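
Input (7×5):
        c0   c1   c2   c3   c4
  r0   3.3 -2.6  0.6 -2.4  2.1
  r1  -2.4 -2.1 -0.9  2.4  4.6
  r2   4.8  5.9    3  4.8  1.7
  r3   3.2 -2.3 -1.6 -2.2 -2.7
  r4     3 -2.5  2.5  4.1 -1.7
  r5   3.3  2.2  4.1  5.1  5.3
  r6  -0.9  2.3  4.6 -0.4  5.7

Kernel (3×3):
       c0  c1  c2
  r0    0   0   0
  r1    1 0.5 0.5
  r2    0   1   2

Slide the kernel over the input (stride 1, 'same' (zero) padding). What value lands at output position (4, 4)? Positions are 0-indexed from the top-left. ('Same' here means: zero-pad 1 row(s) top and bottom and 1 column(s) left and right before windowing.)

8.55

The receptive field on the zero-padded input at this output position is [-2.2 -2.7 0 / 4.1 -1.7 0 / 5.1 5.3 0]. Elementwise product with the kernel and sum: 4.1·1 + -1.7·0.5 + 0·0.5 + 5.3·1 + 0·2.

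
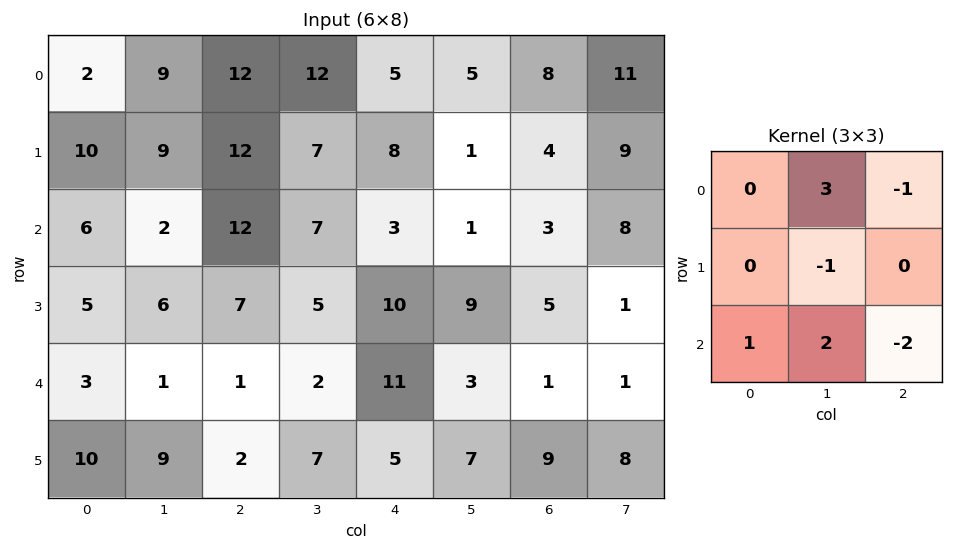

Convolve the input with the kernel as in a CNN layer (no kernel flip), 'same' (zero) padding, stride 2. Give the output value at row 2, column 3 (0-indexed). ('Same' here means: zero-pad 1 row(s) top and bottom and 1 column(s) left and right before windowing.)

22

The receptive field on the zero-padded input at this output position is [9 5 1 / 3 1 1 / 7 9 8]. Elementwise product with the kernel and sum: 5·3 + 1·-1 + 1·-1 + 7·1 + 9·2 + 8·-2.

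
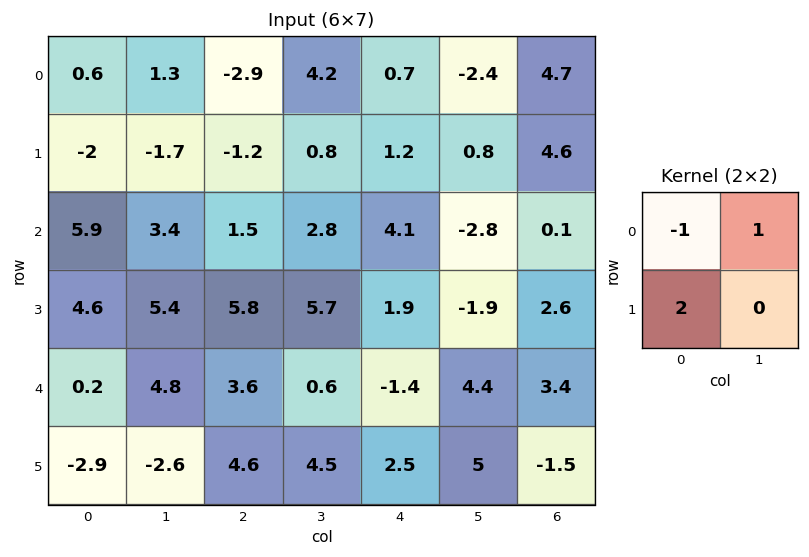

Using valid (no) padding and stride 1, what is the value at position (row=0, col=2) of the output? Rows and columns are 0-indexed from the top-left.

The receptive field on the input at this output position is [-2.9 4.2 / -1.2 0.8]. Elementwise product with the kernel and sum: -2.9·-1 + 4.2·1 + -1.2·2.

4.7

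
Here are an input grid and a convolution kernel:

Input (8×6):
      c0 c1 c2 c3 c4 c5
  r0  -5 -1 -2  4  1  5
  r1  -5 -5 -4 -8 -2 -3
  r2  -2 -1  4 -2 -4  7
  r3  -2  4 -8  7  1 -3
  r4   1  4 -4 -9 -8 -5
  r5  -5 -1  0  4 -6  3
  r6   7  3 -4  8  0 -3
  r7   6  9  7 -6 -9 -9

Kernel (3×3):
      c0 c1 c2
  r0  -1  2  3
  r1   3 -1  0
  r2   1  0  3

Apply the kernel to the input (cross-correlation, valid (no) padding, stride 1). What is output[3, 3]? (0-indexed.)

-20

The receptive field on the input at this output position is [7 1 -3 / -9 -8 -5 / 4 -6 3]. Elementwise product with the kernel and sum: 7·-1 + 1·2 + -3·3 + -9·3 + -8·-1 + 4·1 + 3·3.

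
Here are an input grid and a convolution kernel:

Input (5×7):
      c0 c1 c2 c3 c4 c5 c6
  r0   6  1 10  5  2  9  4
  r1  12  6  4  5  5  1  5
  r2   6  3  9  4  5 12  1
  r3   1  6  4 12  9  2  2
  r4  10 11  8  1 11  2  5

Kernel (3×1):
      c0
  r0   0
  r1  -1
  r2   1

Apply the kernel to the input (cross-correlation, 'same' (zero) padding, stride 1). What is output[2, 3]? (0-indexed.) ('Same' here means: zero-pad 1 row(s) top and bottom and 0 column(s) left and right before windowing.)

The receptive field on the zero-padded input at this output position is [5 / 4 / 12]. Elementwise product with the kernel and sum: 4·-1 + 12·1.

8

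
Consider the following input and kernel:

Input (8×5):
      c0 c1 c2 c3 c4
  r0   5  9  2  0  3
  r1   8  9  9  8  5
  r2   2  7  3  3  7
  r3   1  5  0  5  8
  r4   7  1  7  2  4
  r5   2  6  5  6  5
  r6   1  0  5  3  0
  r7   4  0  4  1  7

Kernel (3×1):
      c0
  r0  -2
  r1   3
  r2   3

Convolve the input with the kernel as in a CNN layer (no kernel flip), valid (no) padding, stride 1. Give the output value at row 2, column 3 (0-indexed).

15

The receptive field on the input at this output position is [3 / 5 / 2]. Elementwise product with the kernel and sum: 3·-2 + 5·3 + 2·3.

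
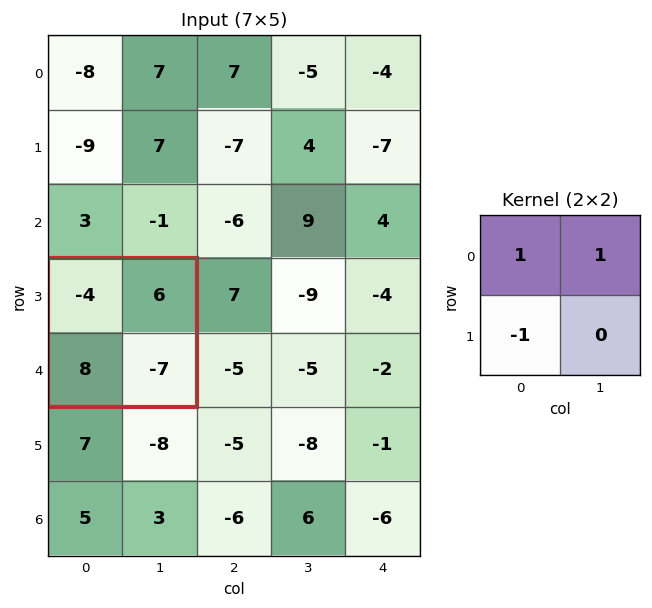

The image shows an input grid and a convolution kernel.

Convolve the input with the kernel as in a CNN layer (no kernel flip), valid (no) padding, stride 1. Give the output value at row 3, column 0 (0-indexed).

The receptive field on the input at this output position is [-4 6 / 8 -7]. Elementwise product with the kernel and sum: -4·1 + 6·1 + 8·-1.

-6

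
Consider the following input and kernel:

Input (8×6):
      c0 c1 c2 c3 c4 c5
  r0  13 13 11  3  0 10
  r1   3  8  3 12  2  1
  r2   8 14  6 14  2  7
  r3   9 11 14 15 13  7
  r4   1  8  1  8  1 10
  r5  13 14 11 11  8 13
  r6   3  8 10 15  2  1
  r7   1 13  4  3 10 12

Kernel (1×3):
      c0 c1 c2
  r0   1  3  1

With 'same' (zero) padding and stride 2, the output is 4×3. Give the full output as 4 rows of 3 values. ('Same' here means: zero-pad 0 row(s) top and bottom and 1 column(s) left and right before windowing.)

52 49 13
38 46 27
11 19 21
17 53 22

Output[0,0]: The receptive field on the zero-padded input at this output position is [0 13 13]. Elementwise product with the kernel and sum: 0·1 + 13·3 + 13·1.
Output[0,1]: The receptive field on the zero-padded input at this output position is [13 11 3]. Elementwise product with the kernel and sum: 13·1 + 11·3 + 3·1.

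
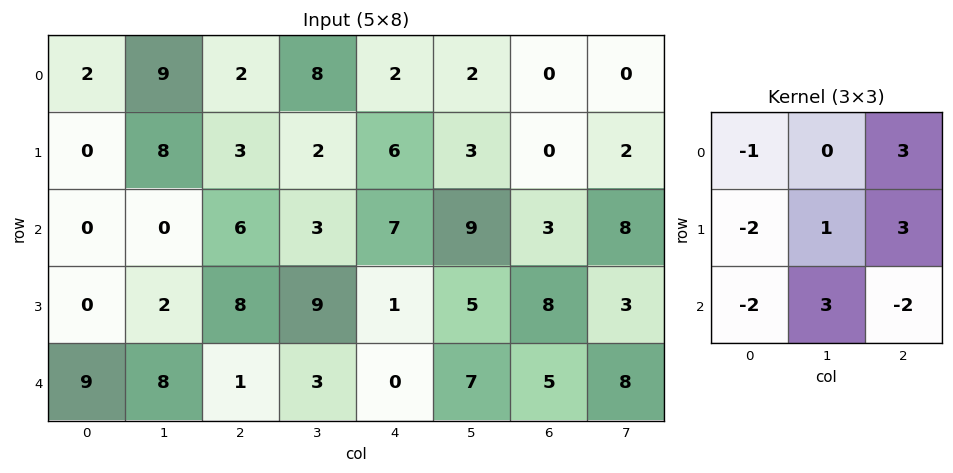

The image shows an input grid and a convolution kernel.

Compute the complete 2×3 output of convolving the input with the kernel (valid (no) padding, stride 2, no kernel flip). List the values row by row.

Output[0,0]: The receptive field on the input at this output position is [2 9 2 / 0 8 3 / 0 0 6]. Elementwise product with the kernel and sum: 2·-1 + 2·3 + 0·-2 + 8·1 + 3·3 + 0·-2 + 0·3 + 6·-2.

9 1 -4
48 18 40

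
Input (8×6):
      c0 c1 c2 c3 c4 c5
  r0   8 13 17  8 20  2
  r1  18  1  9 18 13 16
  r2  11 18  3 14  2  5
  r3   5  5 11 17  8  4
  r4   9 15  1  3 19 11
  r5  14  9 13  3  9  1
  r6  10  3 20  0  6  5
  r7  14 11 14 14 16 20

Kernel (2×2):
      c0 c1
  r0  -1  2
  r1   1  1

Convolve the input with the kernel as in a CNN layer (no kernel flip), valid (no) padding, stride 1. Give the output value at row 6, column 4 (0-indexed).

The receptive field on the input at this output position is [6 5 / 16 20]. Elementwise product with the kernel and sum: 6·-1 + 5·2 + 16·1 + 20·1.

40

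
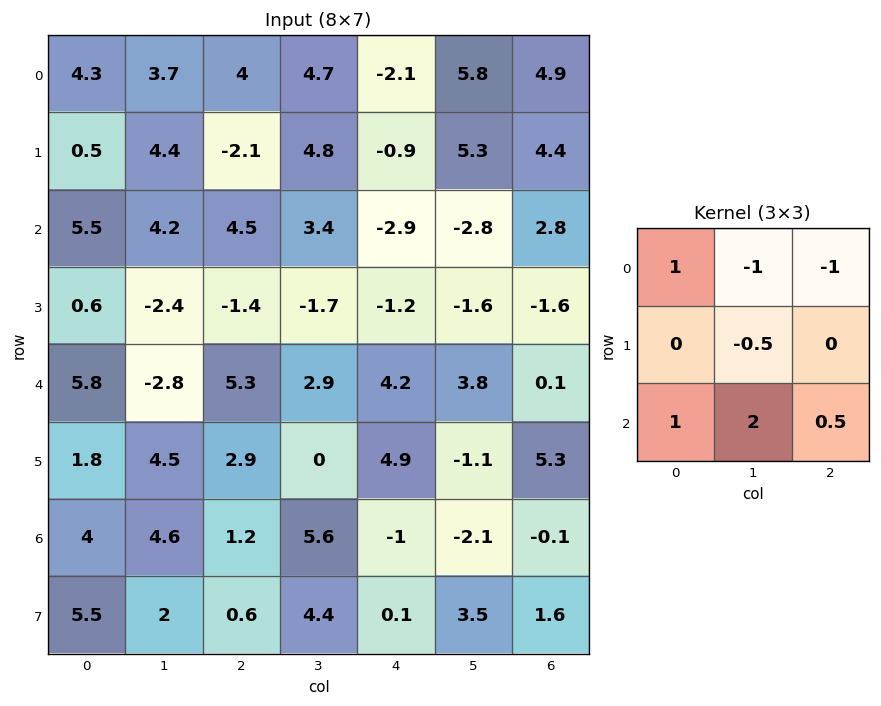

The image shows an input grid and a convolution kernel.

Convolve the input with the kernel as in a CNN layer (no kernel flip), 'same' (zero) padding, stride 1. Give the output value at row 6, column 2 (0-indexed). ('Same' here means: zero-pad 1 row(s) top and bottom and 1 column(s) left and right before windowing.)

6.4

The receptive field on the zero-padded input at this output position is [4.5 2.9 0 / 4.6 1.2 5.6 / 2 0.6 4.4]. Elementwise product with the kernel and sum: 4.5·1 + 2.9·-1 + 0·-1 + 1.2·-0.5 + 2·1 + 0.6·2 + 4.4·0.5.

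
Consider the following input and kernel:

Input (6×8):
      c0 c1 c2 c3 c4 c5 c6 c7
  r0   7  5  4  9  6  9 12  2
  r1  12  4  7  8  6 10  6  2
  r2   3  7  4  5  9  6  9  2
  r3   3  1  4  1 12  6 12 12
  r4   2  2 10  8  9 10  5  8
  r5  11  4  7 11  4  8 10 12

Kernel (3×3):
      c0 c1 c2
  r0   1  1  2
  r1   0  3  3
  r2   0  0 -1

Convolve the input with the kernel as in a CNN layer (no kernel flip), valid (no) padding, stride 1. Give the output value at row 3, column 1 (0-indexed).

The receptive field on the input at this output position is [1 4 1 / 2 10 8 / 4 7 11]. Elementwise product with the kernel and sum: 1·1 + 4·1 + 1·2 + 10·3 + 8·3 + 11·-1.

50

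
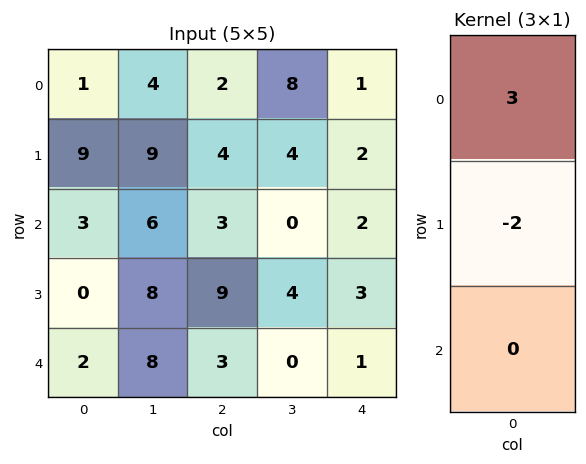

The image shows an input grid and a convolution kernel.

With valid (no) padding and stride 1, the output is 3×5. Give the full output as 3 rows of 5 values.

Output[0,0]: The receptive field on the input at this output position is [1 / 9 / 3]. Elementwise product with the kernel and sum: 1·3 + 9·-2.

-15 -6 -2 16 -1
21 15 6 12 2
9 2 -9 -8 0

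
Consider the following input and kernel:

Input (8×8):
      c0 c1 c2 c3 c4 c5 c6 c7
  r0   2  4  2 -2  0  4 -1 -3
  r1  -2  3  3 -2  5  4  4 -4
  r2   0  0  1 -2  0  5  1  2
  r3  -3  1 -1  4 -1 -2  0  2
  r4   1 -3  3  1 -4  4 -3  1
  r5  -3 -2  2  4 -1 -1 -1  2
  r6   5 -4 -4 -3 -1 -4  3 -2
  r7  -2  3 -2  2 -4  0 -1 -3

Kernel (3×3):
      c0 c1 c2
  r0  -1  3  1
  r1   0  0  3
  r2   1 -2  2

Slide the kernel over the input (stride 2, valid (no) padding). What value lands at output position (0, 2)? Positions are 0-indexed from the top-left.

The receptive field on the input at this output position is [0 4 -1 / 5 4 4 / 0 5 1]. Elementwise product with the kernel and sum: 0·-1 + 4·3 + -1·1 + 4·3 + 0·1 + 5·-2 + 1·2.

15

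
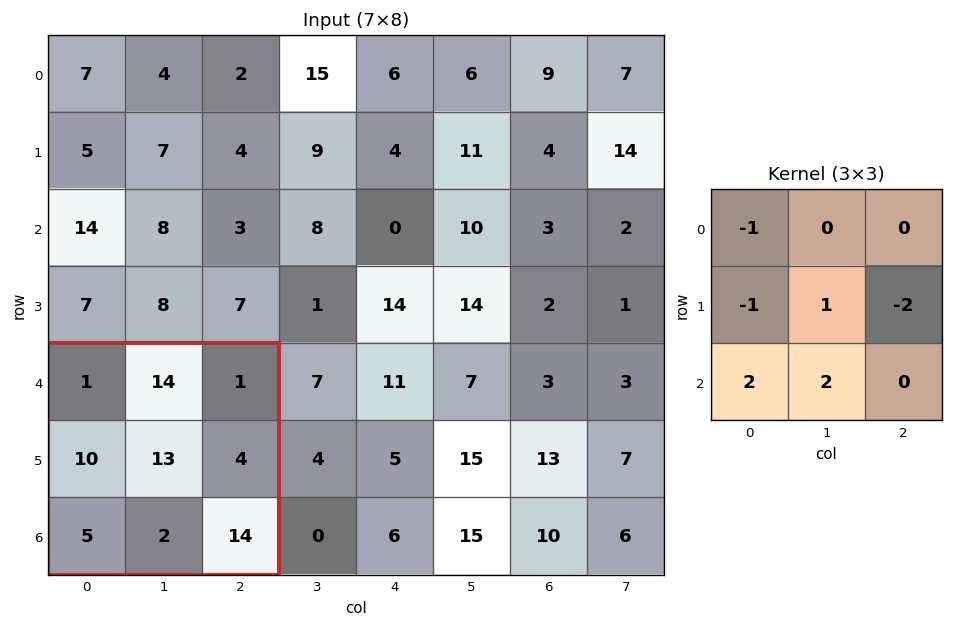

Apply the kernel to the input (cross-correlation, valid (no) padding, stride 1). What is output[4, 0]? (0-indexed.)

The receptive field on the input at this output position is [1 14 1 / 10 13 4 / 5 2 14]. Elementwise product with the kernel and sum: 1·-1 + 10·-1 + 13·1 + 4·-2 + 5·2 + 2·2.

8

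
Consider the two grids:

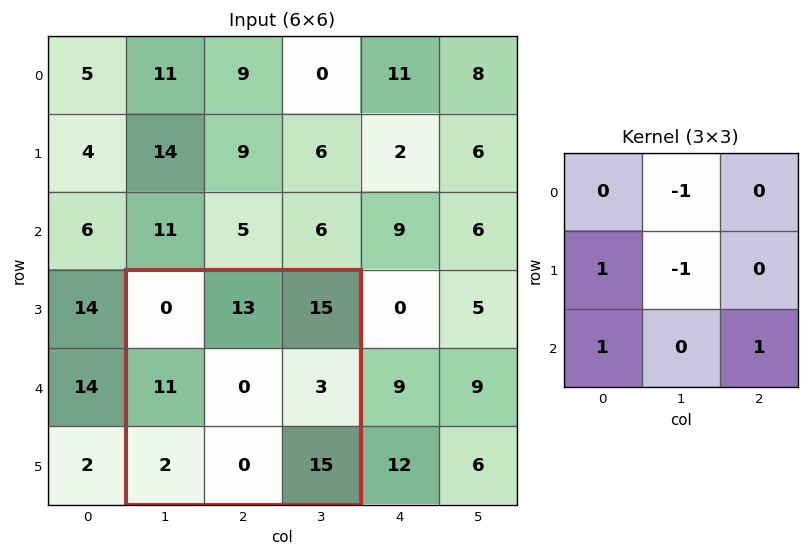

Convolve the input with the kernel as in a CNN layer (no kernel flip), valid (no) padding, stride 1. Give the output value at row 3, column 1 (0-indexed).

The receptive field on the input at this output position is [0 13 15 / 11 0 3 / 2 0 15]. Elementwise product with the kernel and sum: 13·-1 + 11·1 + 0·-1 + 2·1 + 15·1.

15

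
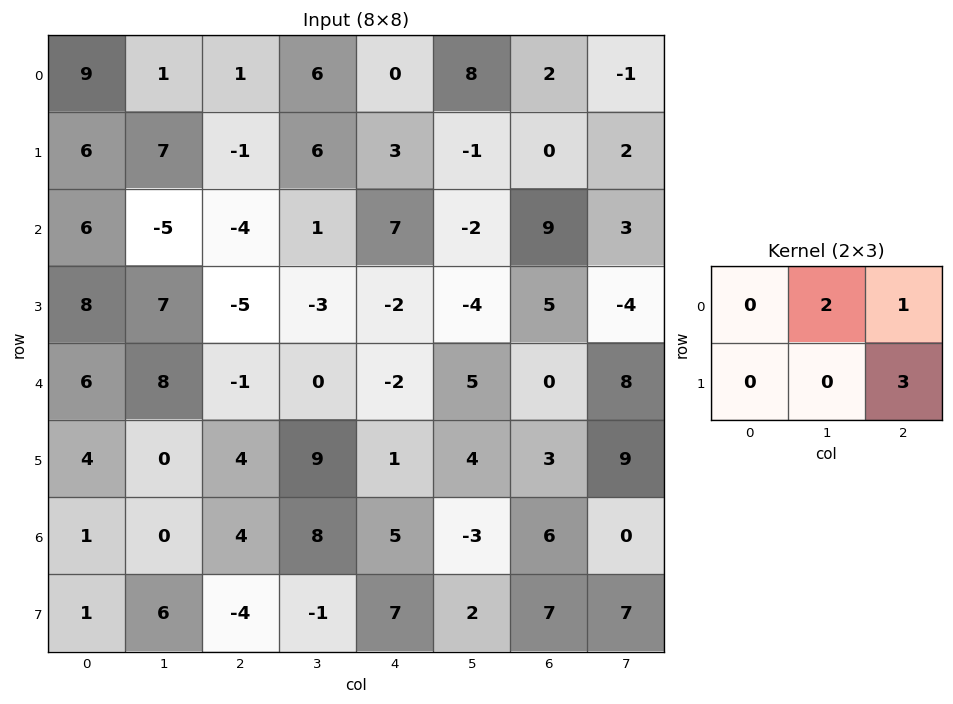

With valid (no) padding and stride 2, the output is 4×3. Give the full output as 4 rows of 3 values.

0 21 18
-29 3 20
27 1 19
-8 42 21

Output[0,0]: The receptive field on the input at this output position is [9 1 1 / 6 7 -1]. Elementwise product with the kernel and sum: 1·2 + 1·1 + -1·3.
Output[0,1]: The receptive field on the input at this output position is [1 6 0 / -1 6 3]. Elementwise product with the kernel and sum: 6·2 + 0·1 + 3·3.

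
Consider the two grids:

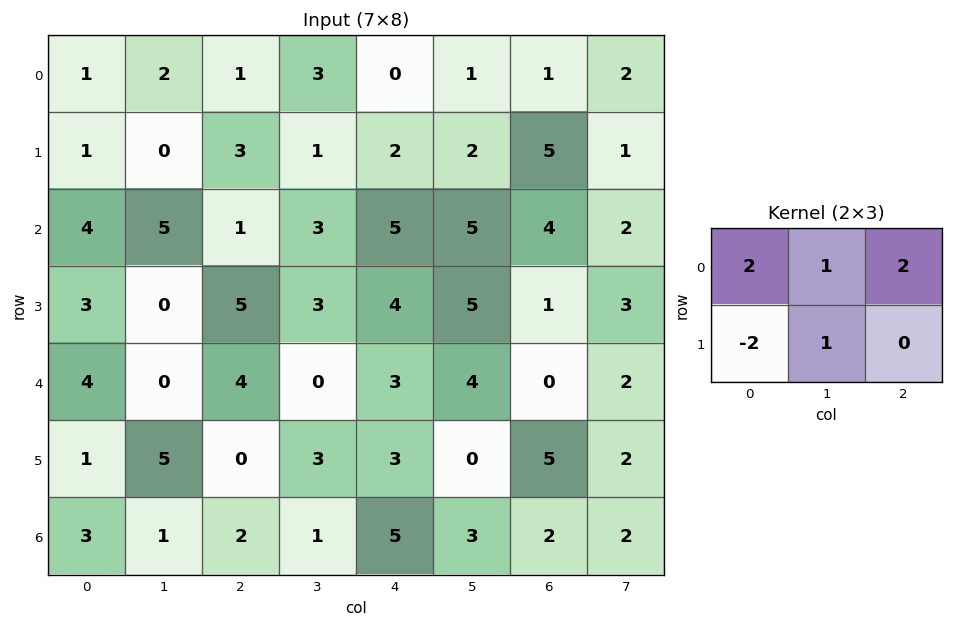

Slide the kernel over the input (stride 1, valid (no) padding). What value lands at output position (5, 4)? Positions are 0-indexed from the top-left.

9

The receptive field on the input at this output position is [3 0 5 / 5 3 2]. Elementwise product with the kernel and sum: 3·2 + 0·1 + 5·2 + 5·-2 + 3·1.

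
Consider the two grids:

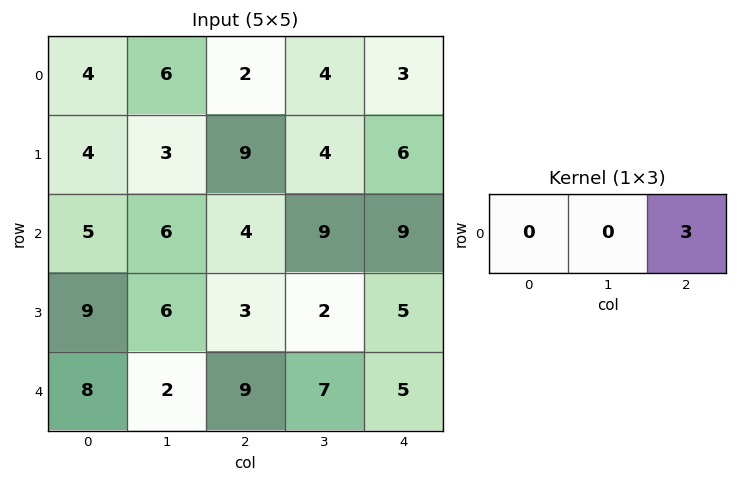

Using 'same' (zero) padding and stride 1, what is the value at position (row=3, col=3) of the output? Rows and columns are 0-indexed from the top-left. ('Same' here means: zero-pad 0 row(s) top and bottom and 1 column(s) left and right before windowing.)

15

The receptive field on the zero-padded input at this output position is [3 2 5]. Elementwise product with the kernel and sum: 5·3.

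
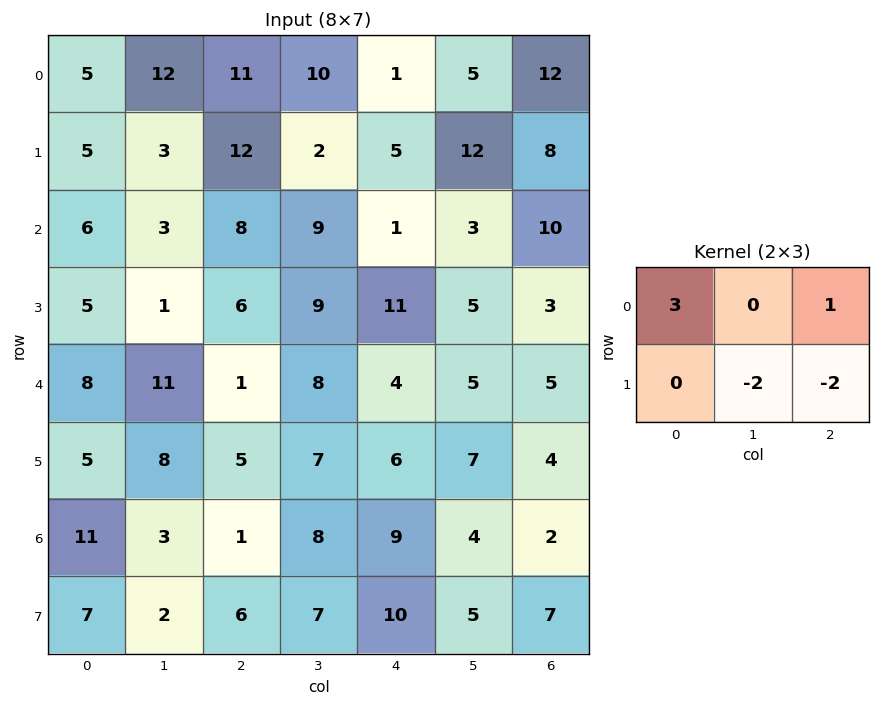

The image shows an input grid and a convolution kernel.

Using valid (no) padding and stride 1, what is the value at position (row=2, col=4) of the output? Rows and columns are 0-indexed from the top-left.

-3

The receptive field on the input at this output position is [1 3 10 / 11 5 3]. Elementwise product with the kernel and sum: 1·3 + 10·1 + 5·-2 + 3·-2.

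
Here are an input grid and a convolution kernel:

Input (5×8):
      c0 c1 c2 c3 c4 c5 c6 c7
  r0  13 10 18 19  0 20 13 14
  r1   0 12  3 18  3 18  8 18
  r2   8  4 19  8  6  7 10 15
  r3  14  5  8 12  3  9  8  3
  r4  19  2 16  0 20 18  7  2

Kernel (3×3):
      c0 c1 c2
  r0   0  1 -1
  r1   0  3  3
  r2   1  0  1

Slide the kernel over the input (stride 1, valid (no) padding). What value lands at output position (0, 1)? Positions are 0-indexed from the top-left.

74

The receptive field on the input at this output position is [10 18 19 / 12 3 18 / 4 19 8]. Elementwise product with the kernel and sum: 18·1 + 19·-1 + 3·3 + 18·3 + 4·1 + 8·1.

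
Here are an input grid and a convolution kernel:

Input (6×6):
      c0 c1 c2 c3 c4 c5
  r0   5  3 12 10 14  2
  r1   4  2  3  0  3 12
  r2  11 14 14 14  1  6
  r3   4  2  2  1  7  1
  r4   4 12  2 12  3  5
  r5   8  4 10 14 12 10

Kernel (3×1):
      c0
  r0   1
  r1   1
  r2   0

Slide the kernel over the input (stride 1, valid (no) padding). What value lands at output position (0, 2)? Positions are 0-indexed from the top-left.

The receptive field on the input at this output position is [12 / 3 / 14]. Elementwise product with the kernel and sum: 12·1 + 3·1.

15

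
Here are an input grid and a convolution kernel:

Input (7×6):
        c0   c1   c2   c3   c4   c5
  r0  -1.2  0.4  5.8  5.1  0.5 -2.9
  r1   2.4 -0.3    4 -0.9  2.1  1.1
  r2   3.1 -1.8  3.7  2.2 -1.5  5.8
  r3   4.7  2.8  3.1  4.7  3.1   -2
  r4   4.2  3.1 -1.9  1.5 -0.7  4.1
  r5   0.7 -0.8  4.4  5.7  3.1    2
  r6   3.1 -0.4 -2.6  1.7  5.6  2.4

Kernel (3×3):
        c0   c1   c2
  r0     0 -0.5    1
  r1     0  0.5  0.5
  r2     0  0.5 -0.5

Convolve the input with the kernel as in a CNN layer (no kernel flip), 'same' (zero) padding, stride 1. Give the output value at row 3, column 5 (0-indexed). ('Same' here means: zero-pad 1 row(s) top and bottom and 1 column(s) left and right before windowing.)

-1.85

The receptive field on the zero-padded input at this output position is [-1.5 5.8 0 / 3.1 -2 0 / -0.7 4.1 0]. Elementwise product with the kernel and sum: 5.8·-0.5 + 0·1 + -2·0.5 + 0·0.5 + 4.1·0.5 + 0·-0.5.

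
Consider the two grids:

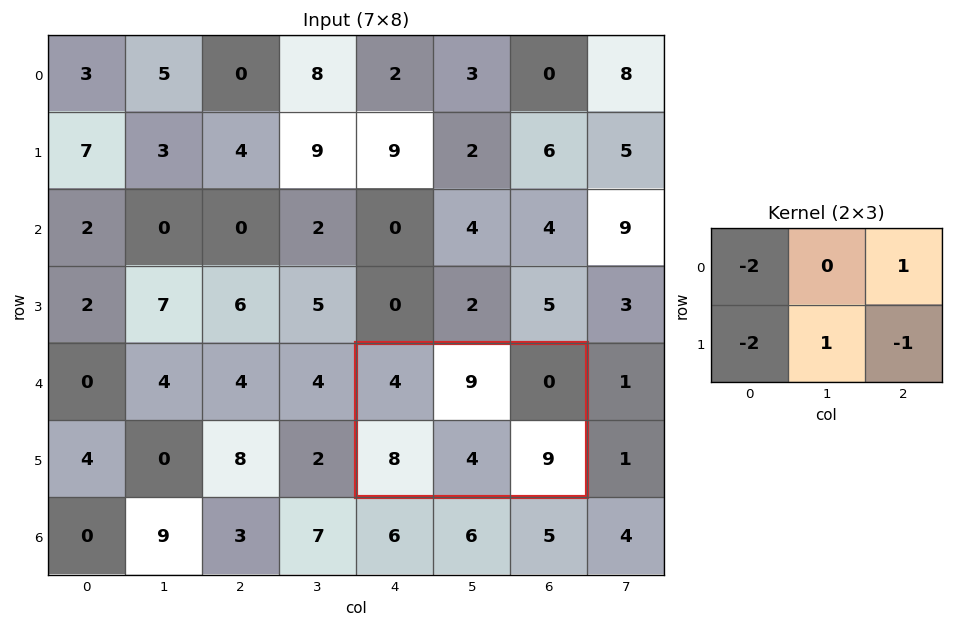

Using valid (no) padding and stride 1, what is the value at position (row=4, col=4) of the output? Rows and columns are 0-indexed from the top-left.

-29

The receptive field on the input at this output position is [4 9 0 / 8 4 9]. Elementwise product with the kernel and sum: 4·-2 + 0·1 + 8·-2 + 4·1 + 9·-1.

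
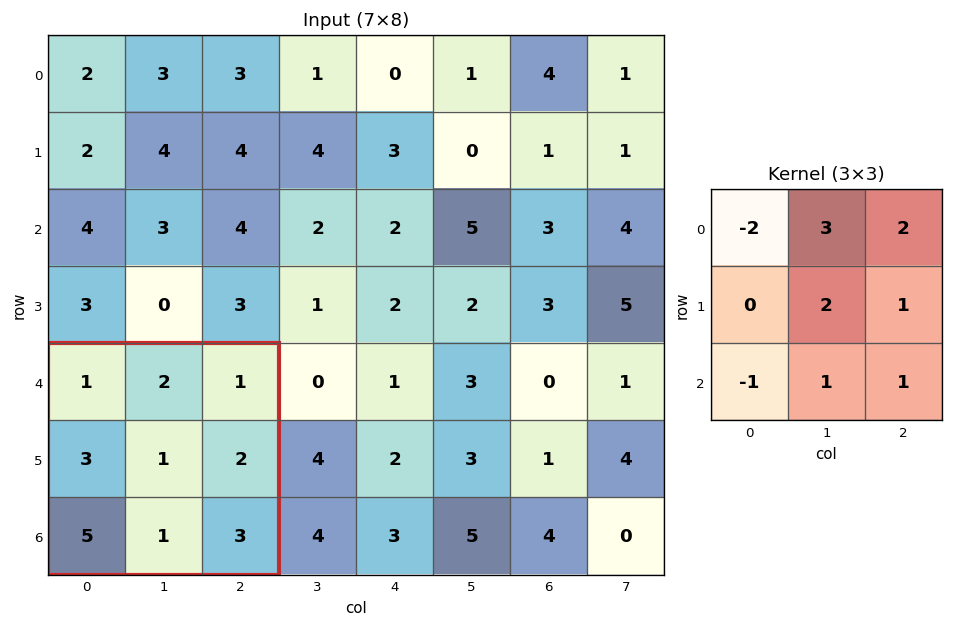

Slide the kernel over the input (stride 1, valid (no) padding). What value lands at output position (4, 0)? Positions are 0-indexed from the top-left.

9

The receptive field on the input at this output position is [1 2 1 / 3 1 2 / 5 1 3]. Elementwise product with the kernel and sum: 1·-2 + 2·3 + 1·2 + 1·2 + 2·1 + 5·-1 + 1·1 + 3·1.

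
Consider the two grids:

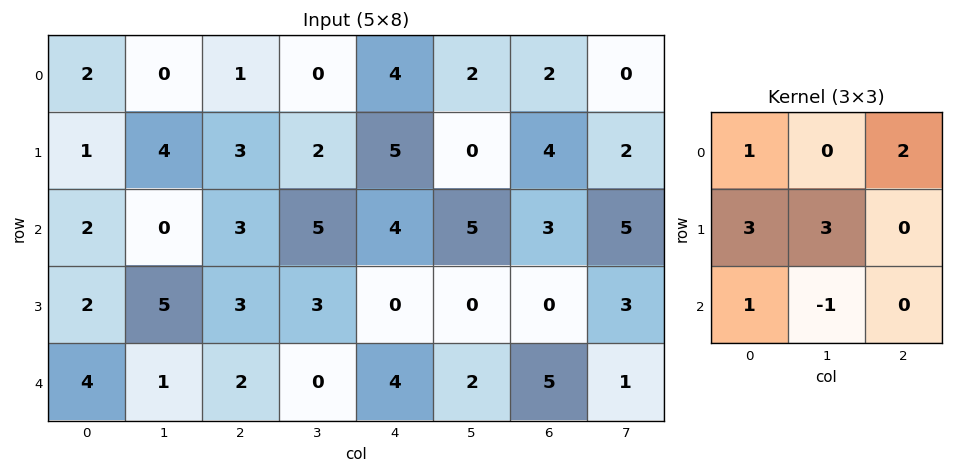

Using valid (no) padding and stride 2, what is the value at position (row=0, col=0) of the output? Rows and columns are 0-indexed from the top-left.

The receptive field on the input at this output position is [2 0 1 / 1 4 3 / 2 0 3]. Elementwise product with the kernel and sum: 2·1 + 1·2 + 1·3 + 4·3 + 2·1 + 0·-1.

21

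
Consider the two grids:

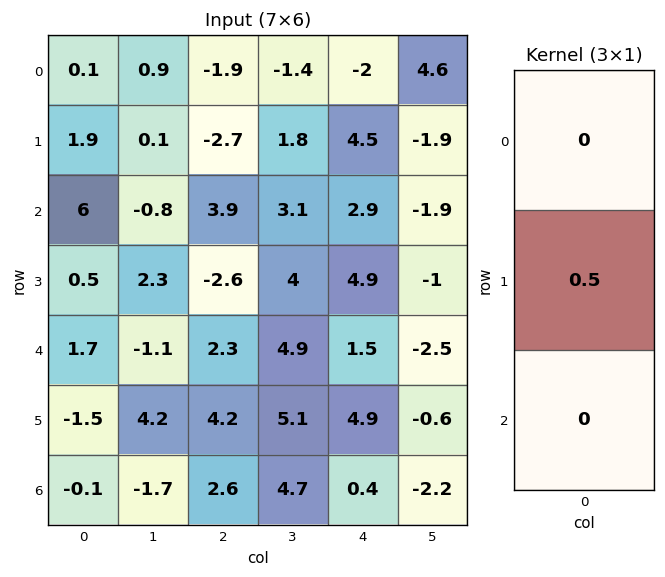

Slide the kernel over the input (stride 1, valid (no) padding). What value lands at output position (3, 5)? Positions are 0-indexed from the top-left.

The receptive field on the input at this output position is [-1 / -2.5 / -0.6]. Elementwise product with the kernel and sum: -2.5·0.5.

-1.25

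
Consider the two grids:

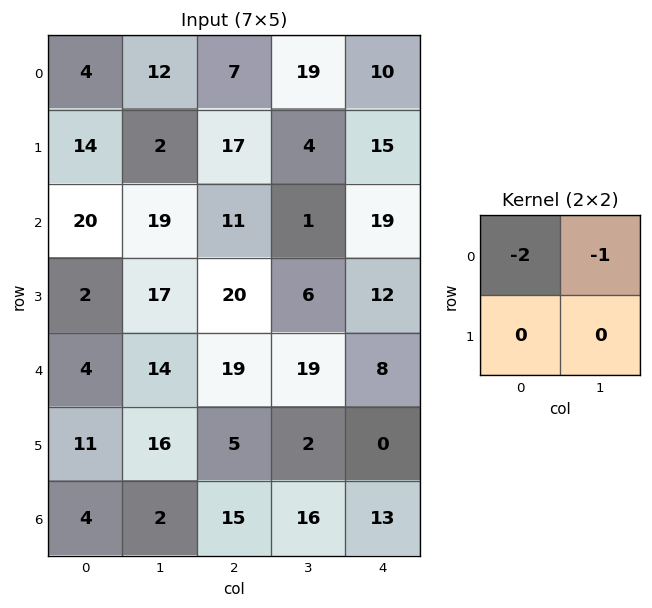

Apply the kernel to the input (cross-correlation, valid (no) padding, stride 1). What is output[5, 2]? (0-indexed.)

The receptive field on the input at this output position is [5 2 / 15 16]. Elementwise product with the kernel and sum: 5·-2 + 2·-1.

-12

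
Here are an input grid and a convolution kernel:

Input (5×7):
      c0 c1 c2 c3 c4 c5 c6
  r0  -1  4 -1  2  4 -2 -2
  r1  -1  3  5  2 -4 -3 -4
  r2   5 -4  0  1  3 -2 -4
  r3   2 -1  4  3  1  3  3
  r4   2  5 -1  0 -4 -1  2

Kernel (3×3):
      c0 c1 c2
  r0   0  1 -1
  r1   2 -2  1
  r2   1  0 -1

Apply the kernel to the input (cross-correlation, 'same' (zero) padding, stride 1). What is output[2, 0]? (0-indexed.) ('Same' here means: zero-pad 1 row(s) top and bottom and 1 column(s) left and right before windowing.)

The receptive field on the zero-padded input at this output position is [0 -1 3 / 0 5 -4 / 0 2 -1]. Elementwise product with the kernel and sum: -1·1 + 3·-1 + 0·2 + 5·-2 + -4·1 + 0·1 + -1·-1.

-17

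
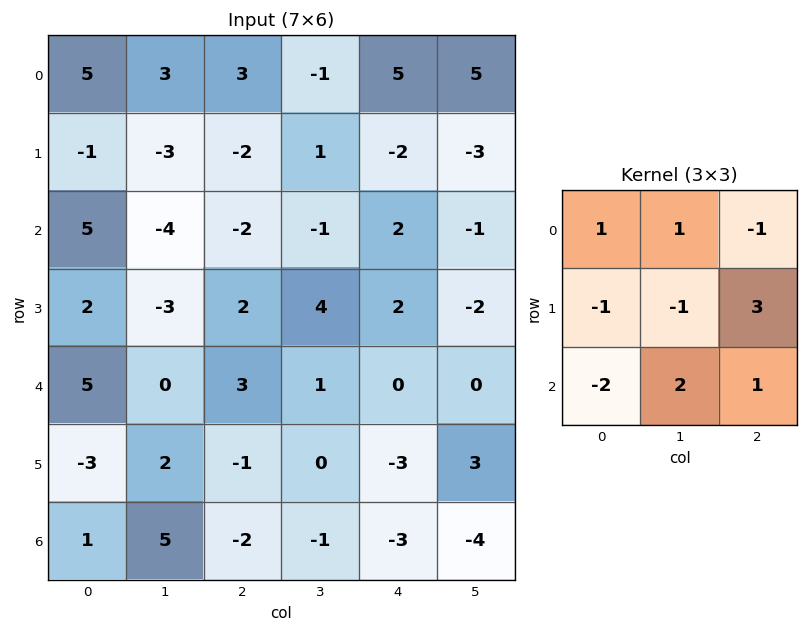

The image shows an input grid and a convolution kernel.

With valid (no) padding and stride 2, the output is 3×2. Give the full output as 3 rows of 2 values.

-17 -4
3 -9
6 -5

Output[0,0]: The receptive field on the input at this output position is [5 3 3 / -1 -3 -2 / 5 -4 -2]. Elementwise product with the kernel and sum: 5·1 + 3·1 + 3·-1 + -1·-1 + -3·-1 + -2·3 + 5·-2 + -4·2 + -2·1.
Output[0,1]: The receptive field on the input at this output position is [3 -1 5 / -2 1 -2 / -2 -1 2]. Elementwise product with the kernel and sum: 3·1 + -1·1 + 5·-1 + -2·-1 + 1·-1 + -2·3 + -2·-2 + -1·2 + 2·1.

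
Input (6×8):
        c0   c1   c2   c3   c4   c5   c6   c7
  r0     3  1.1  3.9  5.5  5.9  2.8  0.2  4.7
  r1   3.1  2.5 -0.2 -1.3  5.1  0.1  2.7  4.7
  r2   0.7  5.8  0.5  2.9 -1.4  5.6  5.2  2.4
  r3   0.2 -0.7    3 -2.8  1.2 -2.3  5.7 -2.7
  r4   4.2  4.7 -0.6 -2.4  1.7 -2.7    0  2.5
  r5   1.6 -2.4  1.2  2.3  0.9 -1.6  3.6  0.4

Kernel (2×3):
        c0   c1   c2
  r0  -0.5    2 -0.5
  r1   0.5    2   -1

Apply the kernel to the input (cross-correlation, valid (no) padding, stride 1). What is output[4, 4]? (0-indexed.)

The receptive field on the input at this output position is [1.7 -2.7 0 / 0.9 -1.6 3.6]. Elementwise product with the kernel and sum: 1.7·-0.5 + -2.7·2 + 0·-0.5 + 0.9·0.5 + -1.6·2 + 3.6·-1.

-12.6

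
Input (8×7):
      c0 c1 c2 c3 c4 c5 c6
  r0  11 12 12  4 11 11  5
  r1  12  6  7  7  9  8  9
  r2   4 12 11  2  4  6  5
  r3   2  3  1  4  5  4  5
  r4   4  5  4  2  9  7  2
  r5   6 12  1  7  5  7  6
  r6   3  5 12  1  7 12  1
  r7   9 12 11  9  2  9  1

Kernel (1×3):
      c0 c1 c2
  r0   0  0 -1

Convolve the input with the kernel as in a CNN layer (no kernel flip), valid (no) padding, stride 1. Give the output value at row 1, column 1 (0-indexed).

The receptive field on the input at this output position is [6 7 7]. Elementwise product with the kernel and sum: 7·-1.

-7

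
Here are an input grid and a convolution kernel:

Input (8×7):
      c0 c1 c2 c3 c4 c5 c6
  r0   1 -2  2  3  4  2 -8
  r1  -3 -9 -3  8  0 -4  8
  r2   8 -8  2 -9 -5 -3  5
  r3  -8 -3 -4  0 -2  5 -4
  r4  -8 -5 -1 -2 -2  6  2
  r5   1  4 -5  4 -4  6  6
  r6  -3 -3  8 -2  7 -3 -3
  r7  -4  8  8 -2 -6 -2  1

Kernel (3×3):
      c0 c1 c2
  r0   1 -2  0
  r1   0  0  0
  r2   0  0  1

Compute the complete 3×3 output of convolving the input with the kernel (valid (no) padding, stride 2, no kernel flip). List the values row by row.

Output[0,0]: The receptive field on the input at this output position is [1 -2 2 / -3 -9 -3 / 8 -8 2]. Elementwise product with the kernel and sum: 1·1 + -2·-2 + 2·1.

7 -9 5
23 18 3
10 10 -17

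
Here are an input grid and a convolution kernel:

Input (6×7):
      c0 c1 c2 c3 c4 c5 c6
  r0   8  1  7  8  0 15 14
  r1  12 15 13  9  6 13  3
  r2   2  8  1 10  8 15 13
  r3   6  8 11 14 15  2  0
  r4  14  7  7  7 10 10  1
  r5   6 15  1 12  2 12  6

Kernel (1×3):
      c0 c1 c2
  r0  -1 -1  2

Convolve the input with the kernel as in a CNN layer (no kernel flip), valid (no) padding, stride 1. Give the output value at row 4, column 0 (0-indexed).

-7

The receptive field on the input at this output position is [14 7 7]. Elementwise product with the kernel and sum: 14·-1 + 7·-1 + 7·2.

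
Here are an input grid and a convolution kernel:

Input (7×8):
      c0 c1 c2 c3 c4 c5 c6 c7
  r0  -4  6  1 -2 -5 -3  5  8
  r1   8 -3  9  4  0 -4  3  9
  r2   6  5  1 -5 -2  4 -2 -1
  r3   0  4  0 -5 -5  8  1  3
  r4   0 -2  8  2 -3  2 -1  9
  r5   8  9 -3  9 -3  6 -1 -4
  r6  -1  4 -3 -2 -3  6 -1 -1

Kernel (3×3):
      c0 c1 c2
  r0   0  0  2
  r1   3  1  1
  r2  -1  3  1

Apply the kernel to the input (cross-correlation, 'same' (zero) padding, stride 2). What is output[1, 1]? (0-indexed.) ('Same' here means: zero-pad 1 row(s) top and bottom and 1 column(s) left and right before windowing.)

The receptive field on the zero-padded input at this output position is [-3 9 4 / 5 1 -5 / 4 0 -5]. Elementwise product with the kernel and sum: 4·2 + 5·3 + 1·1 + -5·1 + 4·-1 + 0·3 + -5·1.

10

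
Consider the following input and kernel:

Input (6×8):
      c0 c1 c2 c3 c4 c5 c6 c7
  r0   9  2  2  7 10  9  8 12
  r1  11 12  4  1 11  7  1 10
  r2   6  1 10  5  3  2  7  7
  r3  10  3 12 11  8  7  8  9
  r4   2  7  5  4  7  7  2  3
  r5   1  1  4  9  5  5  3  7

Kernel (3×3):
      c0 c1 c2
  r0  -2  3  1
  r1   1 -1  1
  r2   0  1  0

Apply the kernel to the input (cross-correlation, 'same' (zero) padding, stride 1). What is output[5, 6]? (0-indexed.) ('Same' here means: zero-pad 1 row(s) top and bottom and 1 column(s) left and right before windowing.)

4

The receptive field on the zero-padded input at this output position is [7 2 3 / 5 3 7 / 0 0 0]. Elementwise product with the kernel and sum: 7·-2 + 2·3 + 3·1 + 5·1 + 3·-1 + 7·1 + 0·1.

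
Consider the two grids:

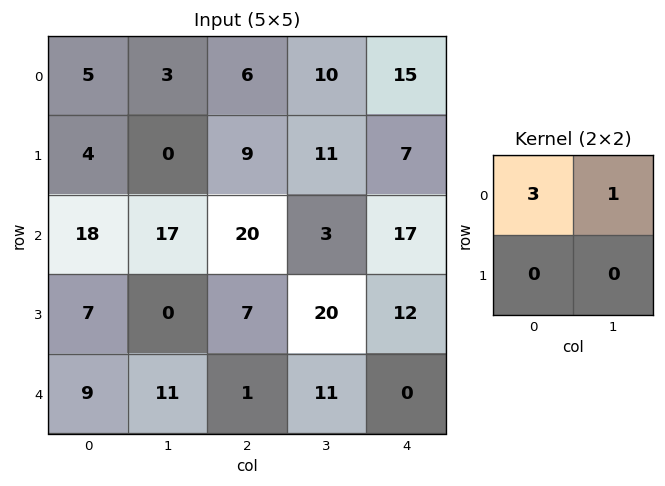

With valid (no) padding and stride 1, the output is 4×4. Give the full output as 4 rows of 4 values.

18 15 28 45
12 9 38 40
71 71 63 26
21 7 41 72

Output[0,0]: The receptive field on the input at this output position is [5 3 / 4 0]. Elementwise product with the kernel and sum: 5·3 + 3·1.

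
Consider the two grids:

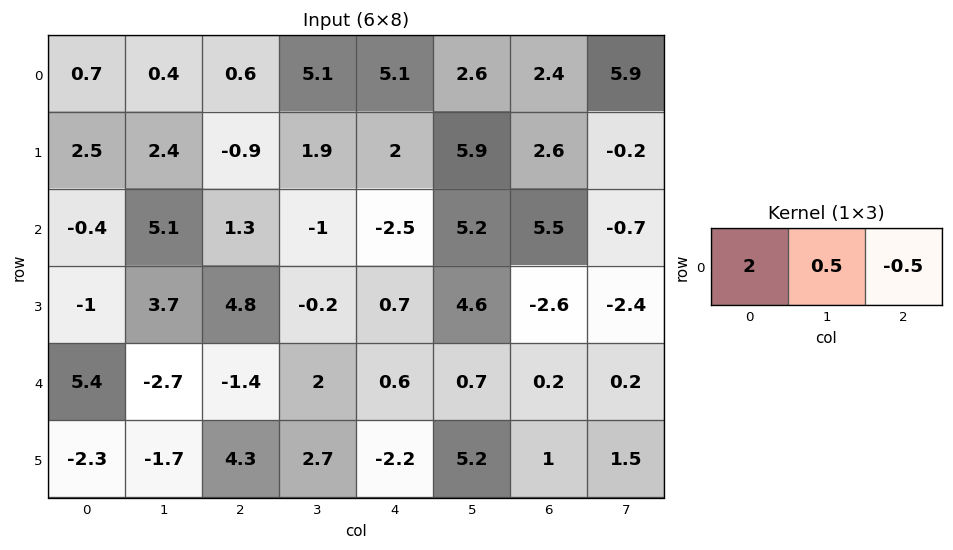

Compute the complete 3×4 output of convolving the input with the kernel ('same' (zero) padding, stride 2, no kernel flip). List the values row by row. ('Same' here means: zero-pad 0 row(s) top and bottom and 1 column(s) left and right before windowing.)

Output[0,0]: The receptive field on the zero-padded input at this output position is [0 0.7 0.4]. Elementwise product with the kernel and sum: 0·2 + 0.7·0.5 + 0.4·-0.5.
Output[0,1]: The receptive field on the zero-padded input at this output position is [0.4 0.6 5.1]. Elementwise product with the kernel and sum: 0.4·2 + 0.6·0.5 + 5.1·-0.5.

0.15 -1.45 11.45 3.45
-2.75 11.35 -5.85 13.5
4.05 -7.1 3.95 1.4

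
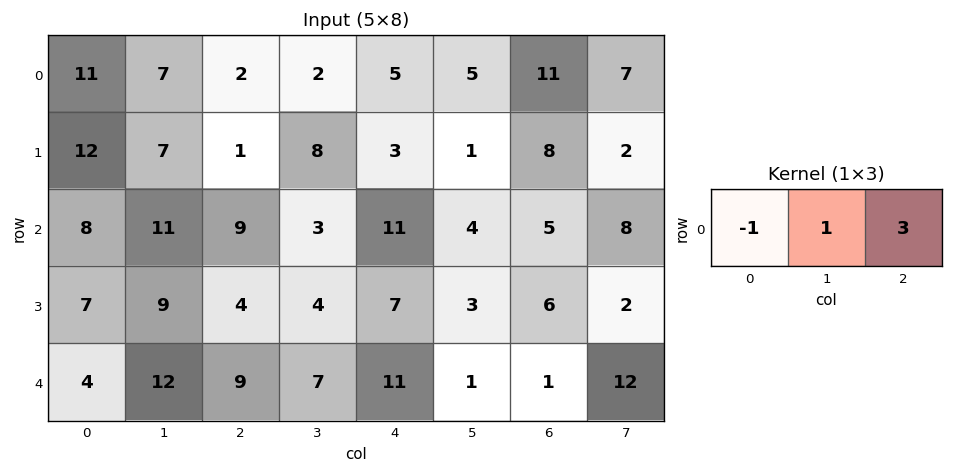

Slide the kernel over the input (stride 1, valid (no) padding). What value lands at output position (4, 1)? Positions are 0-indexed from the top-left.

18

The receptive field on the input at this output position is [12 9 7]. Elementwise product with the kernel and sum: 12·-1 + 9·1 + 7·3.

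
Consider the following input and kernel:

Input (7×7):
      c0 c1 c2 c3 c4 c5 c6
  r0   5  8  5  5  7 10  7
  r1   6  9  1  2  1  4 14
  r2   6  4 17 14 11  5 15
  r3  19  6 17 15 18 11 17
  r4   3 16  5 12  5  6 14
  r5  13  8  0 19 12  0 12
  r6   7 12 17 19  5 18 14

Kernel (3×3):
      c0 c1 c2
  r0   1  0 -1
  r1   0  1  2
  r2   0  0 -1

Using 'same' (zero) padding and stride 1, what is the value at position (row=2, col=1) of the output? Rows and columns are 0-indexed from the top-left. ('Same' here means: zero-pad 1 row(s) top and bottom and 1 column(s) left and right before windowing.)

26

The receptive field on the zero-padded input at this output position is [6 9 1 / 6 4 17 / 19 6 17]. Elementwise product with the kernel and sum: 6·1 + 1·-1 + 4·1 + 17·2 + 17·-1.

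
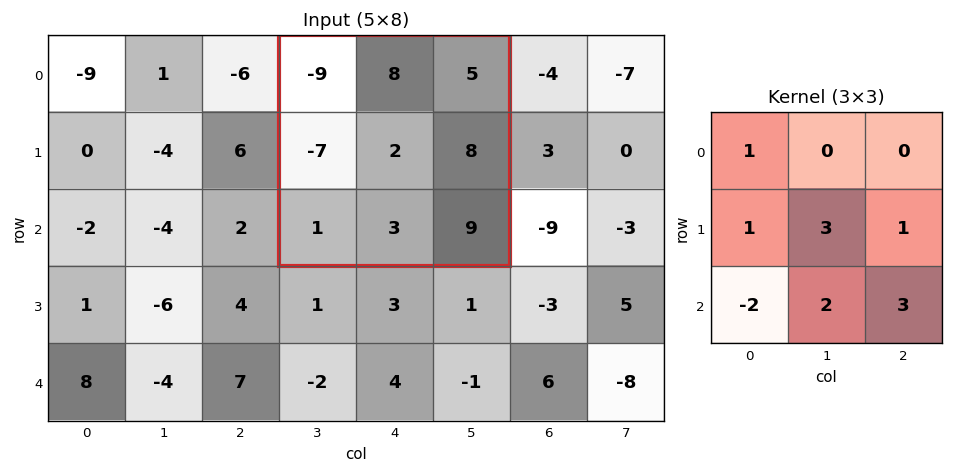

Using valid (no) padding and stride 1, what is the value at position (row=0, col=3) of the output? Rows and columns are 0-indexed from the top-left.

The receptive field on the input at this output position is [-9 8 5 / -7 2 8 / 1 3 9]. Elementwise product with the kernel and sum: -9·1 + -7·1 + 2·3 + 8·1 + 1·-2 + 3·2 + 9·3.

29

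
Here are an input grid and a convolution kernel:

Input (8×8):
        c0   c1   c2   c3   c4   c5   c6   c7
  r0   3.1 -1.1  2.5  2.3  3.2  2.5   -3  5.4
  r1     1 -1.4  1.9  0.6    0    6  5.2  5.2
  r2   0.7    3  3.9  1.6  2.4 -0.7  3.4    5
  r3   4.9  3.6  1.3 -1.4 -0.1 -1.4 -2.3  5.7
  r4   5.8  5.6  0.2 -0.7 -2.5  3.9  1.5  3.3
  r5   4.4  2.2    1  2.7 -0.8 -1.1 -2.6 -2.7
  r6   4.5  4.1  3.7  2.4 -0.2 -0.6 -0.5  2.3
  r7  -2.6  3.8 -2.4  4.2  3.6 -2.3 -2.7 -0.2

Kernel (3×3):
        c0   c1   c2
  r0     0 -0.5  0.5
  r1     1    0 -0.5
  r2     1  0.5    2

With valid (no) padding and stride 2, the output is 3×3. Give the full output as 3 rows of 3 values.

Output[0,0]: The receptive field on the input at this output position is [3.1 -1.1 2.5 / 1 -1.4 1.9 / 0.7 3 3.9]. Elementwise product with the kernel and sum: -1.1·-0.5 + 2.5·0.5 + 1·1 + 1.9·-0.5 + 0.7·1 + 3·0.5 + 3.9·2.

11.85 11.85 3.5
13.7 -3.4 5.55
15.15 5 -2.2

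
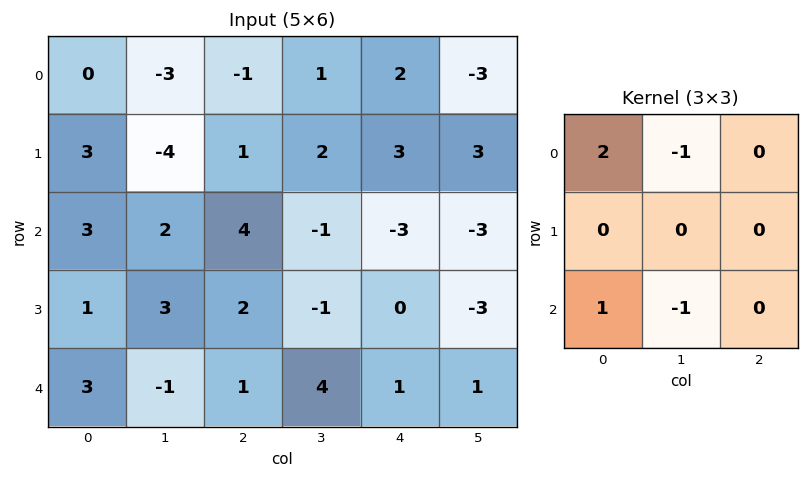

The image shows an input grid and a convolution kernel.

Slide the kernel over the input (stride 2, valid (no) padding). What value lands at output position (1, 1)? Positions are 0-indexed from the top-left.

6

The receptive field on the input at this output position is [4 -1 -3 / 2 -1 0 / 1 4 1]. Elementwise product with the kernel and sum: 4·2 + -1·-1 + 1·1 + 4·-1.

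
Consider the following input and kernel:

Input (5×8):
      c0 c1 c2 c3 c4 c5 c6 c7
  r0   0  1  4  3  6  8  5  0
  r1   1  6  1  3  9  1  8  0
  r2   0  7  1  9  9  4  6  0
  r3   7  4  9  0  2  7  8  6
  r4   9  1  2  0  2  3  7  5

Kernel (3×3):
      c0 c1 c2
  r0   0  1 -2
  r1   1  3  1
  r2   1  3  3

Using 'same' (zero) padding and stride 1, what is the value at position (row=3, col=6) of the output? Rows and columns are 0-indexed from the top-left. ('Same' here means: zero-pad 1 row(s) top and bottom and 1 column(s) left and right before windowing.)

The receptive field on the zero-padded input at this output position is [4 6 0 / 7 8 6 / 3 7 5]. Elementwise product with the kernel and sum: 6·1 + 0·-2 + 7·1 + 8·3 + 6·1 + 3·1 + 7·3 + 5·3.

82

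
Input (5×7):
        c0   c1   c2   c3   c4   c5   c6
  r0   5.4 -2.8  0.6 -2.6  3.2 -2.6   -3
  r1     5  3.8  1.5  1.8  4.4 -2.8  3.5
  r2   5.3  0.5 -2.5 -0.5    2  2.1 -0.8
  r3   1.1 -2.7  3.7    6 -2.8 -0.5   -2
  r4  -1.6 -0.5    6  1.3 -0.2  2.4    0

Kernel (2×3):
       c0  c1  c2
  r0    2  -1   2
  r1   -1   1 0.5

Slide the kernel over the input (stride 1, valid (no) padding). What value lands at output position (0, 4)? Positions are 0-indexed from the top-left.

-2.45

The receptive field on the input at this output position is [3.2 -2.6 -3 / 4.4 -2.8 3.5]. Elementwise product with the kernel and sum: 3.2·2 + -2.6·-1 + -3·2 + 4.4·-1 + -2.8·1 + 3.5·0.5.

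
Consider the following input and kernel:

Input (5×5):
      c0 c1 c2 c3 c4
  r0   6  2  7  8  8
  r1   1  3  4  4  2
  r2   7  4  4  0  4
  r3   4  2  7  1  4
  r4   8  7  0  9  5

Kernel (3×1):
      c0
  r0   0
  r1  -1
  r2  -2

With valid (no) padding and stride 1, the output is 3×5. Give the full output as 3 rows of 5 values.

Output[0,0]: The receptive field on the input at this output position is [6 / 1 / 7]. Elementwise product with the kernel and sum: 1·-1 + 7·-2.

-15 -11 -12 -4 -10
-15 -8 -18 -2 -12
-20 -16 -7 -19 -14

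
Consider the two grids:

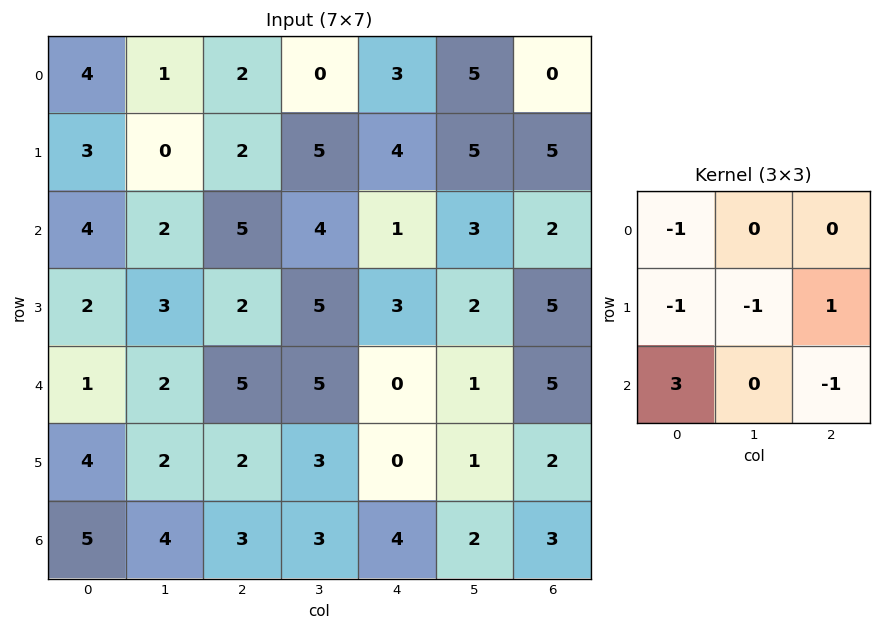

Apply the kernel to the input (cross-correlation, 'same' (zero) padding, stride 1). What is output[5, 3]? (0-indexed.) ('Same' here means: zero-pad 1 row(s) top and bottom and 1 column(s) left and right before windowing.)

-5

The receptive field on the zero-padded input at this output position is [5 5 0 / 2 3 0 / 3 3 4]. Elementwise product with the kernel and sum: 5·-1 + 2·-1 + 3·-1 + 0·1 + 3·3 + 4·-1.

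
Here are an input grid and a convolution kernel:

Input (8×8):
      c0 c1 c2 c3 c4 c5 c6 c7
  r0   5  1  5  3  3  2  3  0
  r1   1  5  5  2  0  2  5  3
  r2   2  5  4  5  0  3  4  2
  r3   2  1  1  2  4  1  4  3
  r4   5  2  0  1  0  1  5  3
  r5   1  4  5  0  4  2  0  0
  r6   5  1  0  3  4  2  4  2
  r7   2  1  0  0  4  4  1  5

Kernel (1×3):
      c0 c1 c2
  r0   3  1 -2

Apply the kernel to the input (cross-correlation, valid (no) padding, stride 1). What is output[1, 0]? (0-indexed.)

-2

The receptive field on the input at this output position is [1 5 5]. Elementwise product with the kernel and sum: 1·3 + 5·1 + 5·-2.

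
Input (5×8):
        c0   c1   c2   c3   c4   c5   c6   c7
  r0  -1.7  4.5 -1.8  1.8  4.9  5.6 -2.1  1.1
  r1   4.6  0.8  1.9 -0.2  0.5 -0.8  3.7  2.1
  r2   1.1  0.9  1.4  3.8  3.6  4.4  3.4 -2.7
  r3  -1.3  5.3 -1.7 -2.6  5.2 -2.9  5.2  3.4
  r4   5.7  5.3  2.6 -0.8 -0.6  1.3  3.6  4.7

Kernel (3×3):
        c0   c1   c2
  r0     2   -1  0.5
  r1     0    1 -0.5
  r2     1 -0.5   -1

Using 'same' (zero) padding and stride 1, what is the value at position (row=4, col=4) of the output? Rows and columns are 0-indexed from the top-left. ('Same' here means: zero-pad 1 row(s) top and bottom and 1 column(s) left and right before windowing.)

The receptive field on the zero-padded input at this output position is [-2.6 5.2 -2.9 / -0.8 -0.6 1.3 / 0 0 0]. Elementwise product with the kernel and sum: -2.6·2 + 5.2·-1 + -2.9·0.5 + -0.6·1 + 1.3·-0.5 + 0·1 + 0·-0.5 + 0·-1.

-13.1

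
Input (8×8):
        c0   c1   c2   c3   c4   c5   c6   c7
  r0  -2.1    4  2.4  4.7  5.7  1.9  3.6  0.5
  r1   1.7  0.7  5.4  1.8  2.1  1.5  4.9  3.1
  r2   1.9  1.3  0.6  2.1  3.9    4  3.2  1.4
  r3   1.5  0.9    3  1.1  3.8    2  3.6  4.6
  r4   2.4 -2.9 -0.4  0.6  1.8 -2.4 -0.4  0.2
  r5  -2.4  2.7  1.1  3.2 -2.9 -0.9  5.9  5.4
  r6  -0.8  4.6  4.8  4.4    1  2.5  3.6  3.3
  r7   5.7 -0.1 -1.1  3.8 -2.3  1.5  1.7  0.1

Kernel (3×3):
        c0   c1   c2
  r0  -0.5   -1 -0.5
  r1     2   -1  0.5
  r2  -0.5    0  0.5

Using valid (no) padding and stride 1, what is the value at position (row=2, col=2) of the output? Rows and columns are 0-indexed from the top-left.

3.55

The receptive field on the input at this output position is [0.6 2.1 3.9 / 3 1.1 3.8 / -0.4 0.6 1.8]. Elementwise product with the kernel and sum: 0.6·-0.5 + 2.1·-1 + 3.9·-0.5 + 3·2 + 1.1·-1 + 3.8·0.5 + -0.4·-0.5 + 1.8·0.5.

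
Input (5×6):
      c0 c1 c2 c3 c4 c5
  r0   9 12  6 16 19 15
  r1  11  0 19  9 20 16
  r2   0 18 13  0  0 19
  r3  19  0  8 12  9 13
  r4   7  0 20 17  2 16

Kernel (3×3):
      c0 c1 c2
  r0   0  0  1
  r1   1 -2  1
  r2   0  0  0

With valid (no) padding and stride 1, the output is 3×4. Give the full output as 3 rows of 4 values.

36 -13 40 0
-4 1 33 35
40 -4 -7 26

Output[0,0]: The receptive field on the input at this output position is [9 12 6 / 11 0 19 / 0 18 13]. Elementwise product with the kernel and sum: 6·1 + 11·1 + 0·-2 + 19·1.
Output[0,1]: The receptive field on the input at this output position is [12 6 16 / 0 19 9 / 18 13 0]. Elementwise product with the kernel and sum: 16·1 + 0·1 + 19·-2 + 9·1.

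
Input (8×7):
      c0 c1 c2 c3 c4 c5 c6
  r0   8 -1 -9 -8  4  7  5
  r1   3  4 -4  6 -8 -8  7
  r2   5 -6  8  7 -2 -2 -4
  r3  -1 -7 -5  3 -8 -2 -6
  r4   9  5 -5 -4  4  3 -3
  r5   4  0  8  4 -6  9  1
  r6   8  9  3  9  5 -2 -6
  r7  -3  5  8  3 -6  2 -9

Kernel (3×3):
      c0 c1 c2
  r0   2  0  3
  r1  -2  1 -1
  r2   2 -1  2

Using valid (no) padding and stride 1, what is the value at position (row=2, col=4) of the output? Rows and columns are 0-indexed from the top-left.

3

The receptive field on the input at this output position is [-2 -2 -4 / -8 -2 -6 / 4 3 -3]. Elementwise product with the kernel and sum: -2·2 + -4·3 + -8·-2 + -2·1 + -6·-1 + 4·2 + 3·-1 + -3·2.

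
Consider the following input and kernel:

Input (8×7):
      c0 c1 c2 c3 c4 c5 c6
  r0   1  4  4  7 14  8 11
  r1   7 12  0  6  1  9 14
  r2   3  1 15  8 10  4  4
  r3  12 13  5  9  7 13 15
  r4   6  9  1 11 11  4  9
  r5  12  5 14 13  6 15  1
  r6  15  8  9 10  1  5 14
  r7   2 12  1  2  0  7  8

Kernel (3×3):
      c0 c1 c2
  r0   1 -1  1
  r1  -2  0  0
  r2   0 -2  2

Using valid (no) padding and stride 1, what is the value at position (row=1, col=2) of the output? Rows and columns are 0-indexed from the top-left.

The receptive field on the input at this output position is [0 6 1 / 15 8 10 / 5 9 7]. Elementwise product with the kernel and sum: 0·1 + 6·-1 + 1·1 + 15·-2 + 9·-2 + 7·2.

-39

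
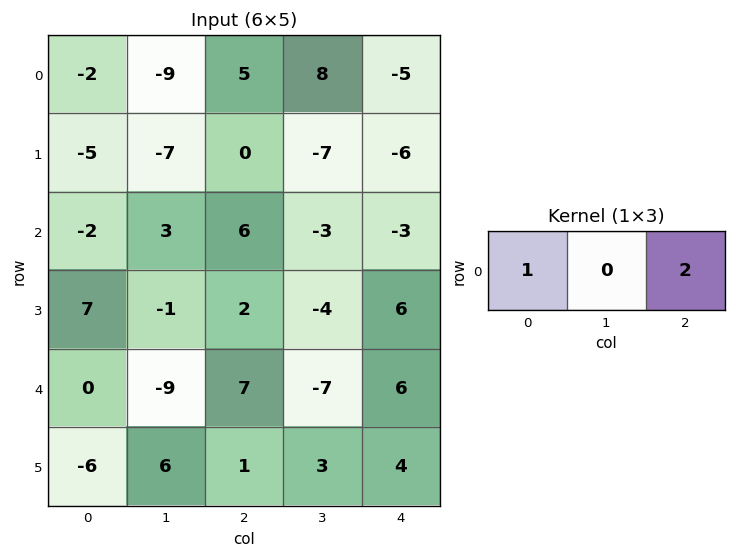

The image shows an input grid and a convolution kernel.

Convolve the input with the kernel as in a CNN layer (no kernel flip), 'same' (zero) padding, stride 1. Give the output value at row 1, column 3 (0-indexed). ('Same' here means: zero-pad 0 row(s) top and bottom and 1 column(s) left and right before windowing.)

The receptive field on the zero-padded input at this output position is [0 -7 -6]. Elementwise product with the kernel and sum: 0·1 + -6·2.

-12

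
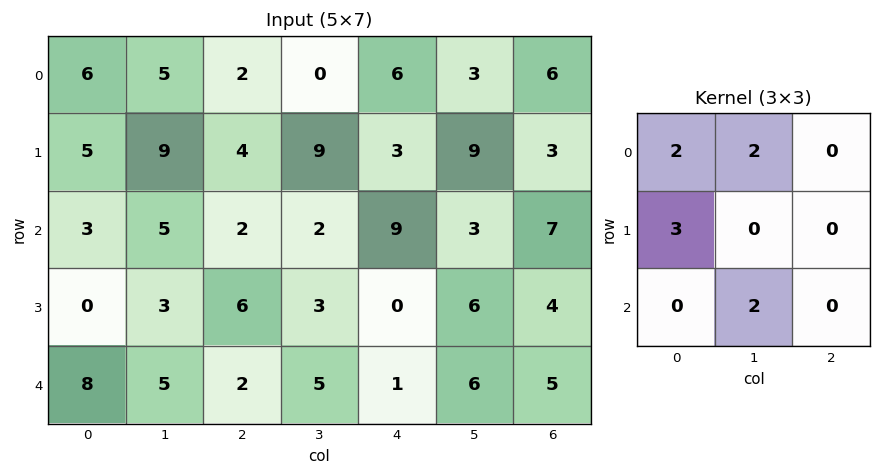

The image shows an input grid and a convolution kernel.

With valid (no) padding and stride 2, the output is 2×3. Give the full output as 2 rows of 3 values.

47 20 33
26 36 36

Output[0,0]: The receptive field on the input at this output position is [6 5 2 / 5 9 4 / 3 5 2]. Elementwise product with the kernel and sum: 6·2 + 5·2 + 5·3 + 5·2.
Output[0,1]: The receptive field on the input at this output position is [2 0 6 / 4 9 3 / 2 2 9]. Elementwise product with the kernel and sum: 2·2 + 0·2 + 4·3 + 2·2.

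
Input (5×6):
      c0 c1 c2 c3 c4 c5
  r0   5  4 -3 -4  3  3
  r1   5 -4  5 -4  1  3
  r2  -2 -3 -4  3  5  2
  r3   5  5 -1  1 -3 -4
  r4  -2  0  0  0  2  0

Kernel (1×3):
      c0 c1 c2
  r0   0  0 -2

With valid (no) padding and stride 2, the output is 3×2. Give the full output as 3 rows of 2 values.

6 -6
8 -10
0 -4

Output[0,0]: The receptive field on the input at this output position is [5 4 -3]. Elementwise product with the kernel and sum: -3·-2.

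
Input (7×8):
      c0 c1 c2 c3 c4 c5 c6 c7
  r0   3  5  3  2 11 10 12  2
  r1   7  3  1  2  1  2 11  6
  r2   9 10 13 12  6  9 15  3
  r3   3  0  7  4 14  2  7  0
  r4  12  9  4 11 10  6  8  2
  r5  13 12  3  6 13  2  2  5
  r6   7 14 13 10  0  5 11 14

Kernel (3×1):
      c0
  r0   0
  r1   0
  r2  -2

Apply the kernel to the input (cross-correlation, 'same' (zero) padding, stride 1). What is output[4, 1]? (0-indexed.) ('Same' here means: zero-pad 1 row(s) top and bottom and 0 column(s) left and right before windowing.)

-24

The receptive field on the zero-padded input at this output position is [0 / 9 / 12]. Elementwise product with the kernel and sum: 12·-2.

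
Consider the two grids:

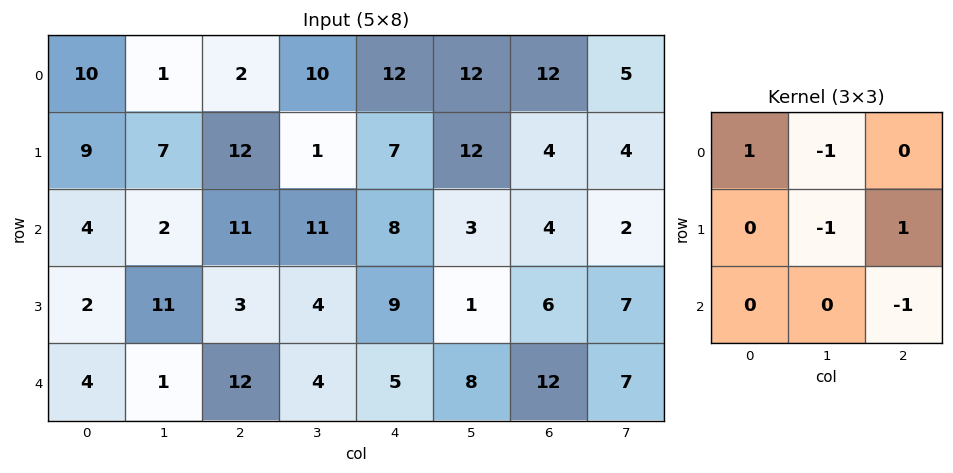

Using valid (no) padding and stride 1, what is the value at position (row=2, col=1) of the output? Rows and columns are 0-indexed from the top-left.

-12

The receptive field on the input at this output position is [2 11 11 / 11 3 4 / 1 12 4]. Elementwise product with the kernel and sum: 2·1 + 11·-1 + 3·-1 + 4·1 + 4·-1.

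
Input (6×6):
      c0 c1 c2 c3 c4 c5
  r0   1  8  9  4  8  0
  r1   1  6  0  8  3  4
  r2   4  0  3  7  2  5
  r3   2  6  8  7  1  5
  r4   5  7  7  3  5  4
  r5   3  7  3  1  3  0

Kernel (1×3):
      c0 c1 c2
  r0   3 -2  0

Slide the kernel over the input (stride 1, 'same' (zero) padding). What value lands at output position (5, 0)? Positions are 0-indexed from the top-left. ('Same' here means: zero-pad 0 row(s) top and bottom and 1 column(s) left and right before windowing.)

The receptive field on the zero-padded input at this output position is [0 3 7]. Elementwise product with the kernel and sum: 0·3 + 3·-2.

-6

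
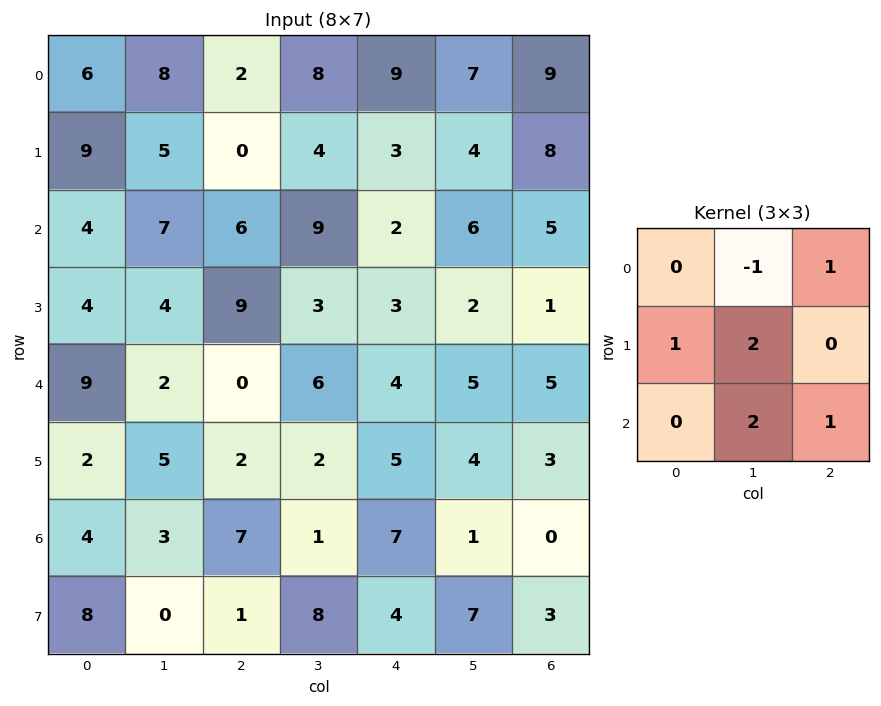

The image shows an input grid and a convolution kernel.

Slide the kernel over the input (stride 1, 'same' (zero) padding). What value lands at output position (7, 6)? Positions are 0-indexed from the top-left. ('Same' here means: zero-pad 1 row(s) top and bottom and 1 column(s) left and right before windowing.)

13

The receptive field on the zero-padded input at this output position is [1 0 0 / 7 3 0 / 0 0 0]. Elementwise product with the kernel and sum: 0·-1 + 0·1 + 7·1 + 3·2 + 0·2 + 0·1.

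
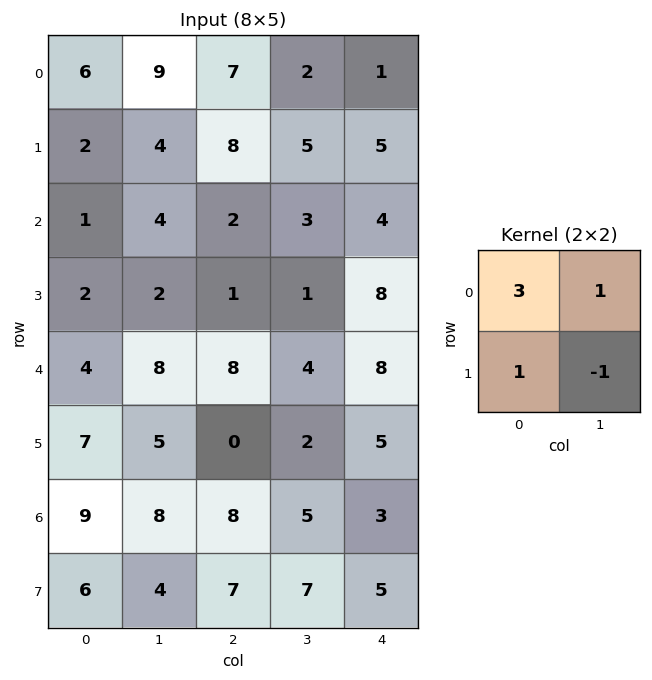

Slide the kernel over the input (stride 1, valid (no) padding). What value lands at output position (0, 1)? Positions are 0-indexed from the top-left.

30

The receptive field on the input at this output position is [9 7 / 4 8]. Elementwise product with the kernel and sum: 9·3 + 7·1 + 4·1 + 8·-1.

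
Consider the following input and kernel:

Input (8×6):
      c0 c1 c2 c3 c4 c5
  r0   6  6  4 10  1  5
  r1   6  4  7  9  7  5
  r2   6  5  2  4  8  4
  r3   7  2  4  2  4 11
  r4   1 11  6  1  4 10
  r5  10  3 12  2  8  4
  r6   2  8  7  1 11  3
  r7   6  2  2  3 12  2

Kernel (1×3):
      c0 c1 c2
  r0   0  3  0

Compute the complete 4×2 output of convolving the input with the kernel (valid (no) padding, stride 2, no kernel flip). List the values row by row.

Output[0,0]: The receptive field on the input at this output position is [6 6 4]. Elementwise product with the kernel and sum: 6·3.

18 30
15 12
33 3
24 3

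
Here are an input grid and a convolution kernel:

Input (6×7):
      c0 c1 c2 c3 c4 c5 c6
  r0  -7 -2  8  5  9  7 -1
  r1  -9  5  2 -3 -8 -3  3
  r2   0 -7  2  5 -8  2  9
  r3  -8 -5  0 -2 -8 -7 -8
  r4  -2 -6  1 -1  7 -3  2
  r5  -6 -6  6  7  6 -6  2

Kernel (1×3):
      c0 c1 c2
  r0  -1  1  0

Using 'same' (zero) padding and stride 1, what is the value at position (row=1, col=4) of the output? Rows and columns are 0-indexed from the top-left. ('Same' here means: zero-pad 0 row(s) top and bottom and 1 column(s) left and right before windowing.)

The receptive field on the zero-padded input at this output position is [-3 -8 -3]. Elementwise product with the kernel and sum: -3·-1 + -8·1.

-5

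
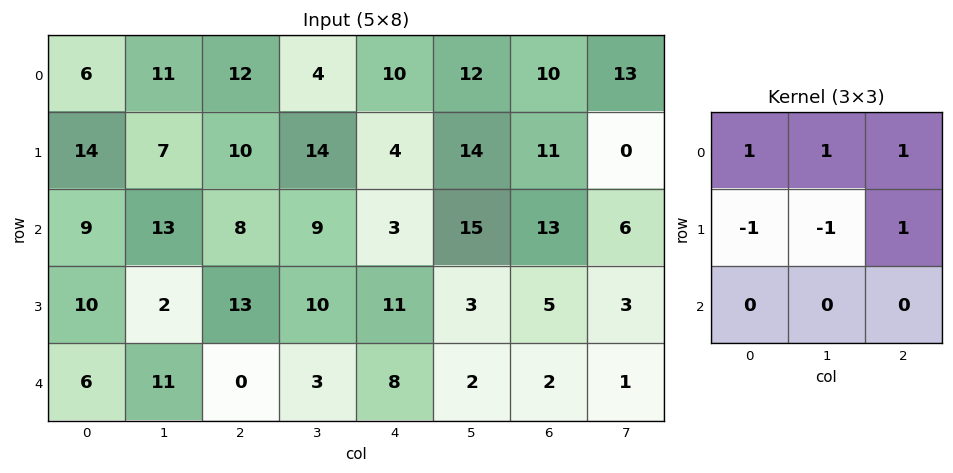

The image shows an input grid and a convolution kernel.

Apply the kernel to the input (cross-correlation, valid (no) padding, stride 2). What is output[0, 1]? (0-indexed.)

The receptive field on the input at this output position is [12 4 10 / 10 14 4 / 8 9 3]. Elementwise product with the kernel and sum: 12·1 + 4·1 + 10·1 + 10·-1 + 14·-1 + 4·1.

6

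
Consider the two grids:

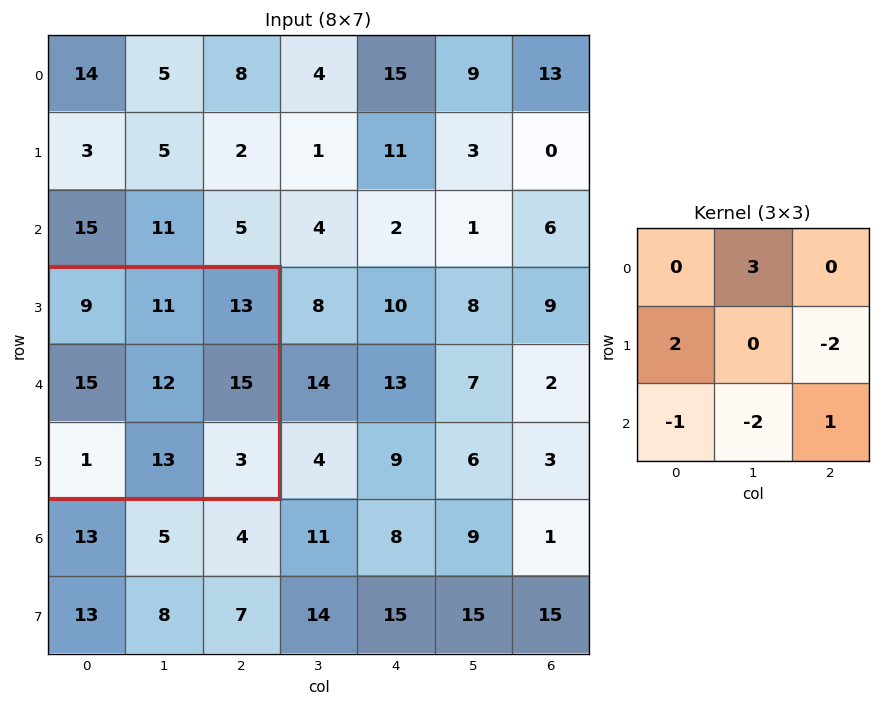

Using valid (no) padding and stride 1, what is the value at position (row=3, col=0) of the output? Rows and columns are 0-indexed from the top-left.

The receptive field on the input at this output position is [9 11 13 / 15 12 15 / 1 13 3]. Elementwise product with the kernel and sum: 11·3 + 15·2 + 15·-2 + 1·-1 + 13·-2 + 3·1.

9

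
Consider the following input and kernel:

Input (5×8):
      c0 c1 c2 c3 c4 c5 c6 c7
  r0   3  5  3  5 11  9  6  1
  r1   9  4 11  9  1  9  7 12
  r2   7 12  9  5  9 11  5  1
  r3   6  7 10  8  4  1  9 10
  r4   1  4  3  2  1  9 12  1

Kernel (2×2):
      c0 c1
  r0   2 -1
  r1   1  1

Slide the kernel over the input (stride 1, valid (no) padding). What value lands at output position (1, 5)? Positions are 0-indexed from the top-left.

The receptive field on the input at this output position is [9 7 / 11 5]. Elementwise product with the kernel and sum: 9·2 + 7·-1 + 11·1 + 5·1.

27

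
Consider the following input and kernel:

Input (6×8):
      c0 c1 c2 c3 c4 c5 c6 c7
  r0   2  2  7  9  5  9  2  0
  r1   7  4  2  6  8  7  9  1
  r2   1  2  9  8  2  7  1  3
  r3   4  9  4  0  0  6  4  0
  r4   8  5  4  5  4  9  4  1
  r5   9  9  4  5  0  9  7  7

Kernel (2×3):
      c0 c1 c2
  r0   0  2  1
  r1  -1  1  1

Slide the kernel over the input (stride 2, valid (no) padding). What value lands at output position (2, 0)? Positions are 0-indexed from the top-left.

18

The receptive field on the input at this output position is [8 5 4 / 9 9 4]. Elementwise product with the kernel and sum: 5·2 + 4·1 + 9·-1 + 9·1 + 4·1.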